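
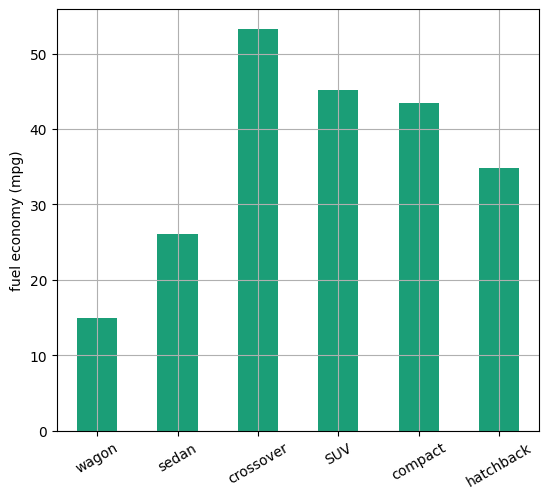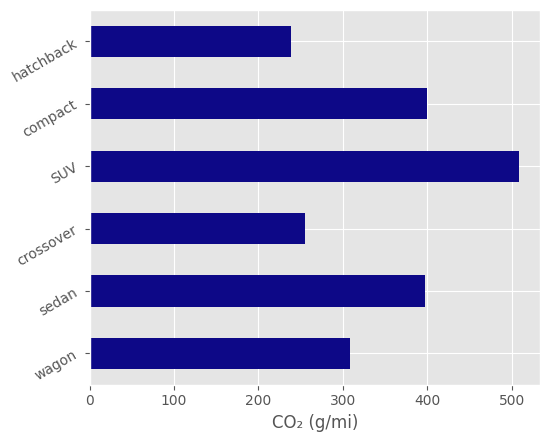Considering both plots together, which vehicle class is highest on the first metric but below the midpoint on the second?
Chart 2 median CO₂ (g/mi) ≈ 350; below-median vehicle classes: wagon, crossover, hatchback. Among those, crossover has the highest fuel economy (mpg) (≈ 55).

crossover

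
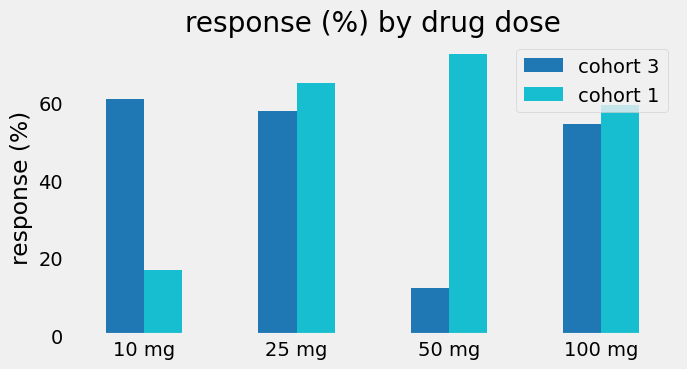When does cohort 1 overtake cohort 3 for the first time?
25 mg

10 mg: cohort 1 ≈ 20 vs cohort 3 ≈ 60 (not yet); 25 mg: cohort 1 ≈ 70 vs cohort 3 ≈ 60 (first crossover).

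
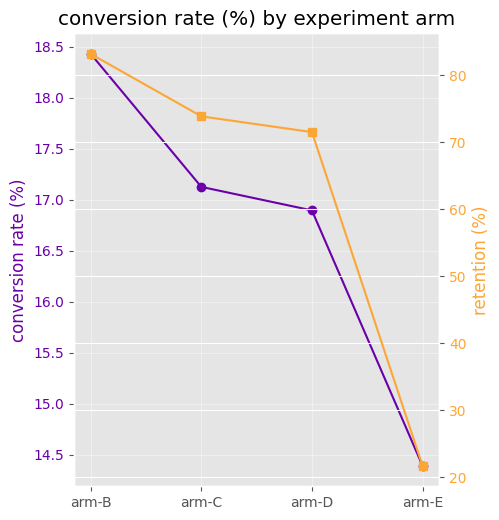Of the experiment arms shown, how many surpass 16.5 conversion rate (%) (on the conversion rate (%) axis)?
3

Above 16.5: arm-B, arm-C, arm-D.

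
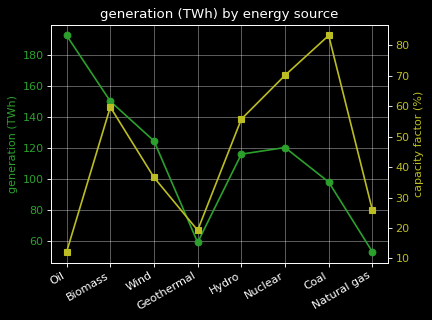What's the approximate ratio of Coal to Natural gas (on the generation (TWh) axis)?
≈ 1.67×

Coal ≈ 100, Natural gas ≈ 60; 100/60 ≈ 1.67.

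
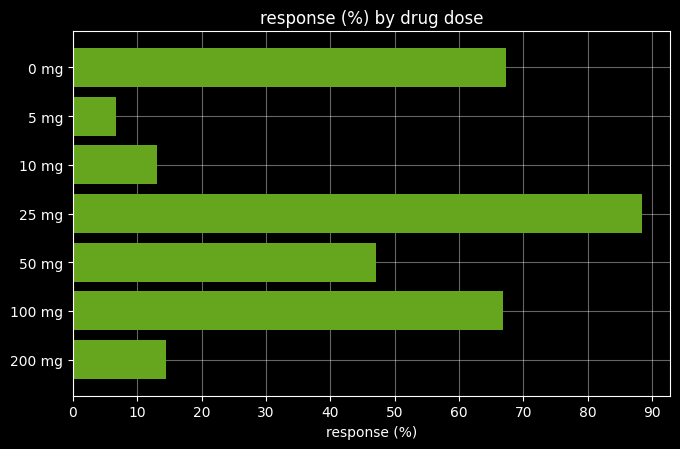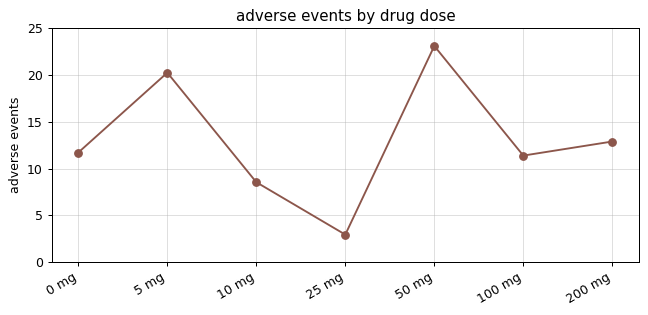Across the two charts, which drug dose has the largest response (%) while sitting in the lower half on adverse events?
25 mg

Chart 2 median adverse events ≈ 10; below-median drug doses: 10 mg, 25 mg, 100 mg. Among those, 25 mg has the highest response (%) (≈ 90).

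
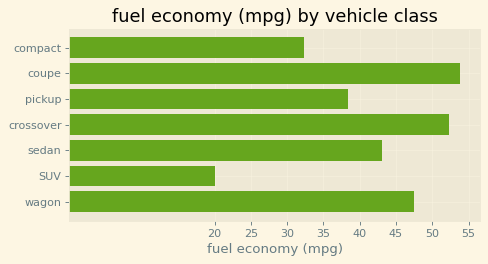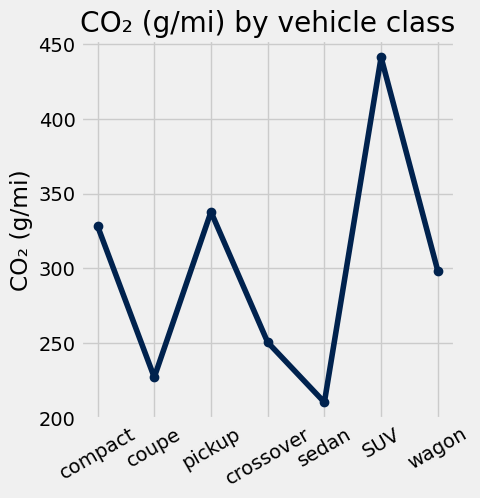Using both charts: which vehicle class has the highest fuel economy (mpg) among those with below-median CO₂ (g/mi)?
Chart 2 median CO₂ (g/mi) ≈ 300; below-median vehicle classes: coupe, crossover, sedan. Among those, coupe has the highest fuel economy (mpg) (≈ 55).

coupe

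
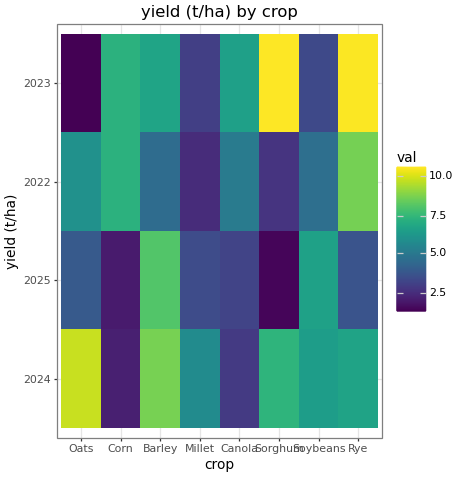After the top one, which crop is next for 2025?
Top 3 for 2025: Barley ≈ 8, Soybeans ≈ 7, Oats ≈ 4.

Soybeans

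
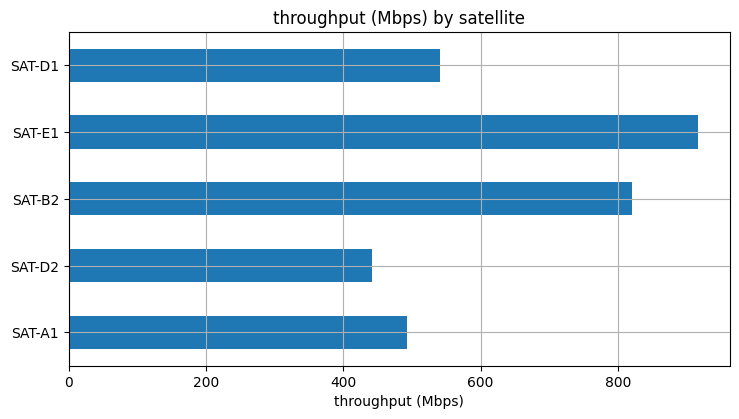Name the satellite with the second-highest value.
SAT-B2

Top 3: SAT-E1 ≈ 900, SAT-B2 ≈ 800, SAT-D1 ≈ 500.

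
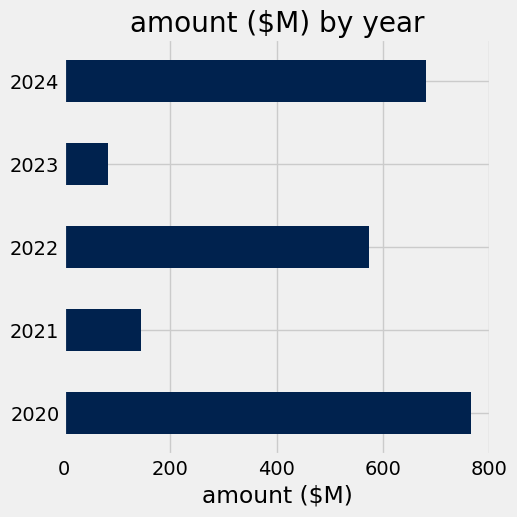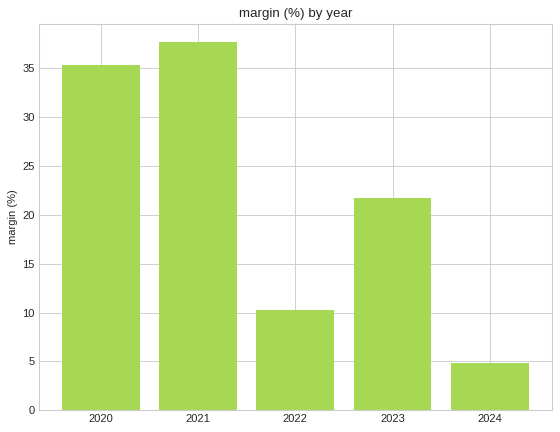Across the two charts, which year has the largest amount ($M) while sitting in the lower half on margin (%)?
Chart 2 median margin (%) ≈ 20; below-median years: 2022, 2024. Among those, 2024 has the highest amount ($M) (≈ 700).

2024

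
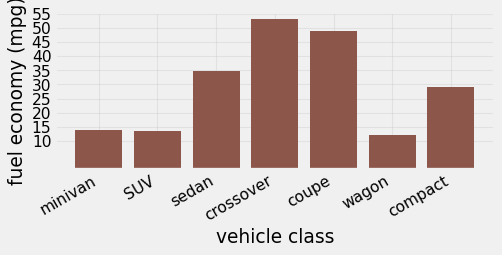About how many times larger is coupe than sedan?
≈ 1.43×

coupe ≈ 50, sedan ≈ 35; 50/35 ≈ 1.43.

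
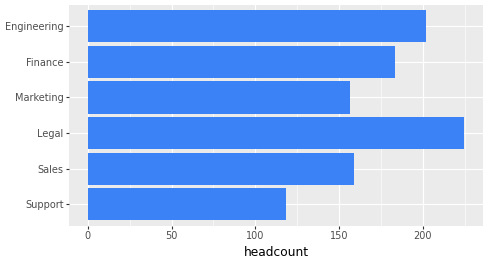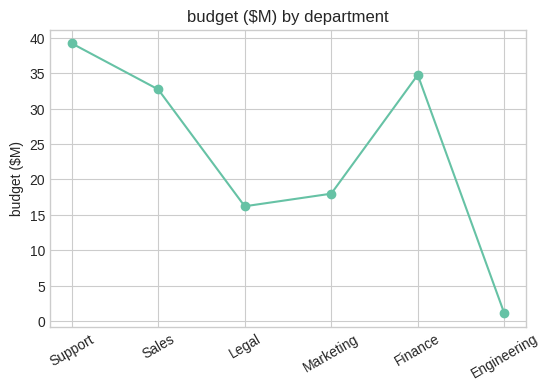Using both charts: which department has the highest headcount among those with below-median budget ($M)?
Legal

Chart 2 median budget ($M) ≈ 25; below-median departments: Legal, Marketing, Engineering. Among those, Legal has the highest headcount (≈ 225).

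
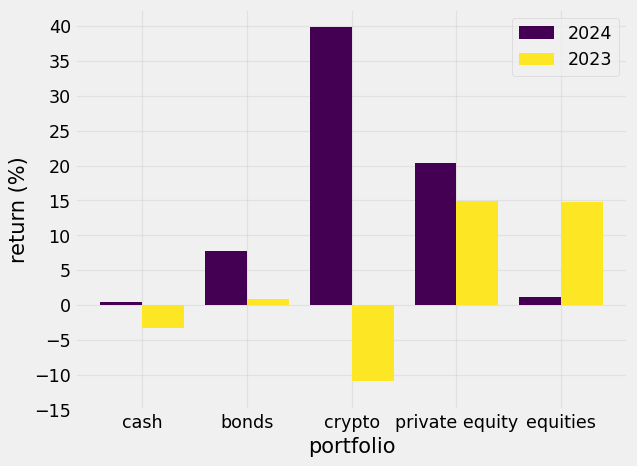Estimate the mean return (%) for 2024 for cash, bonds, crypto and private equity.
≈ 18

(0 + 10 + 40 + 20) / 4 ≈ 18.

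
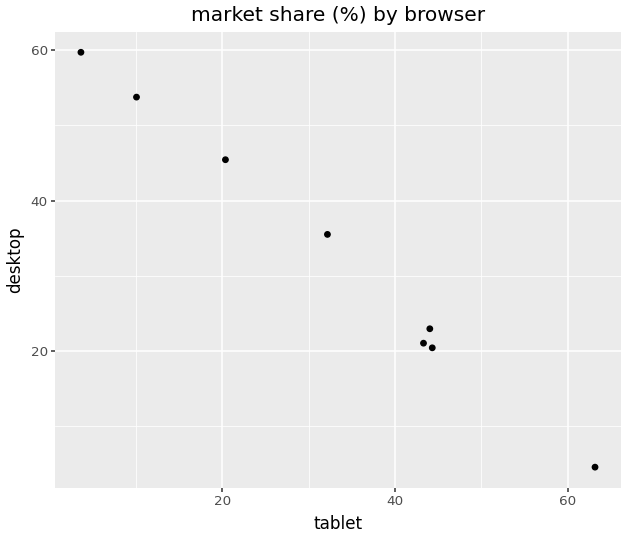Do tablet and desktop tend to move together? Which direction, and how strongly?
Points are negatively correlated; strong (|r| ≈ 1.0).

negative, strong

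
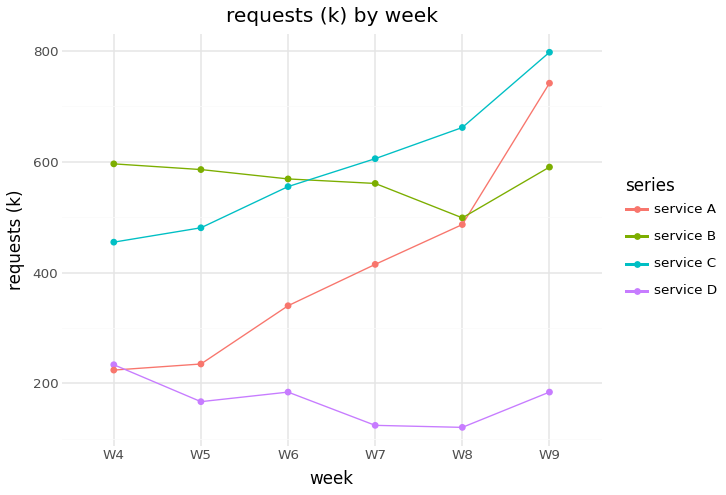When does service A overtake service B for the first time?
W9

W8: service A ≈ 500 vs service B ≈ 500 (not yet); W9: service A ≈ 700 vs service B ≈ 600 (first crossover).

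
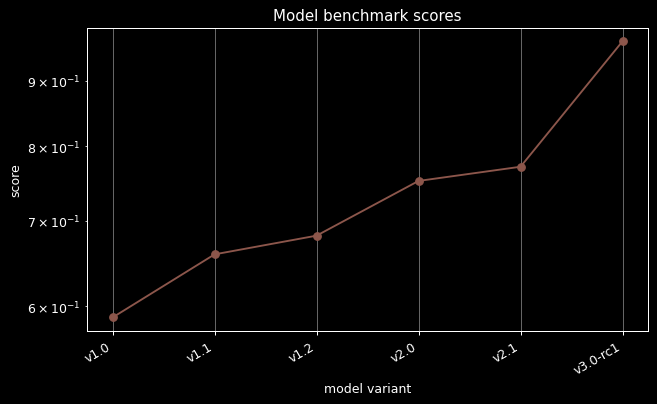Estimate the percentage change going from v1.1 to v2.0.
v1.1 ≈ 0.65, v2.0 ≈ 0.75; (0.75 − 0.65) / 0.65 ≈ +15.4%.

≈ +15.4%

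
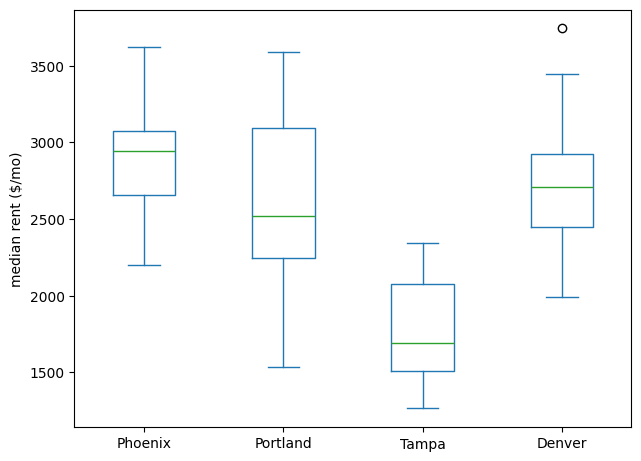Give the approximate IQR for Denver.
Q3 ≈ 2900, Q1 ≈ 2500; IQR ≈ 400.

≈ 400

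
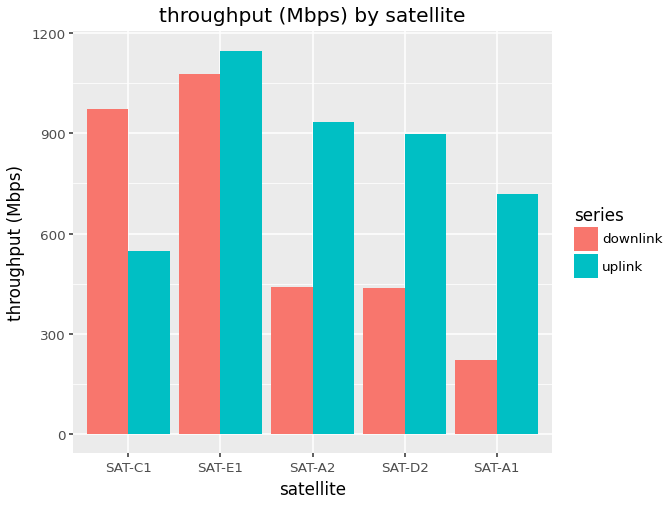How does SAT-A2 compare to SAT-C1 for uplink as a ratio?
≈ 1.8×

SAT-A2 ≈ 900, SAT-C1 ≈ 500; 900/500 ≈ 1.8.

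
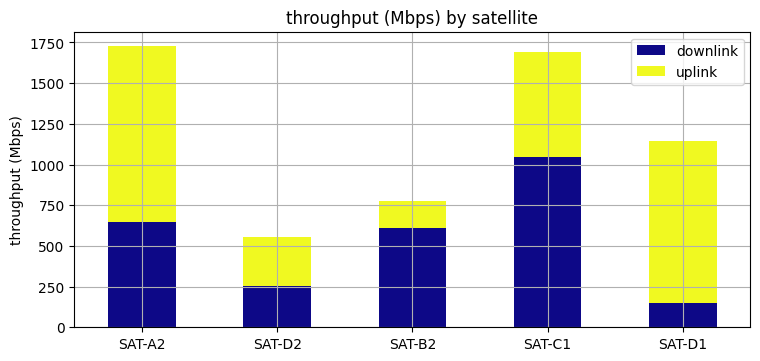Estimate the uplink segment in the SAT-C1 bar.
≈ 600

uplink top ≈ 1600, bottom ≈ 1000; segment ≈ 600.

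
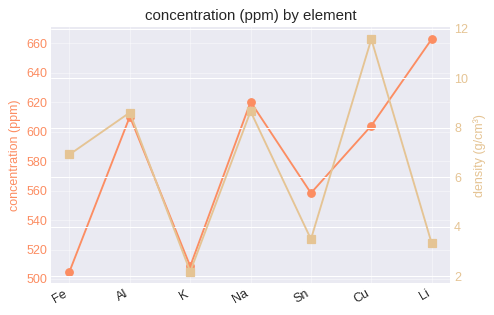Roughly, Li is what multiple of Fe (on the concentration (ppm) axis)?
Li ≈ 660, Fe ≈ 500; 660/500 ≈ 1.32.

≈ 1.32×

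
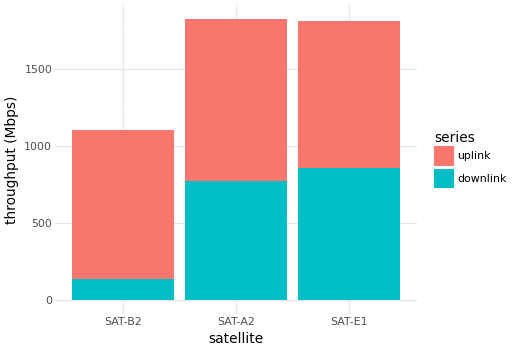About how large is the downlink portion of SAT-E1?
≈ 800

downlink top ≈ 800, bottom ≈ 0; segment ≈ 800.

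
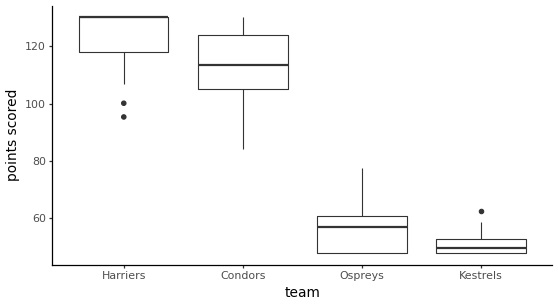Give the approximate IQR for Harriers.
≈ 10

Q3 ≈ 130, Q1 ≈ 120; IQR ≈ 10.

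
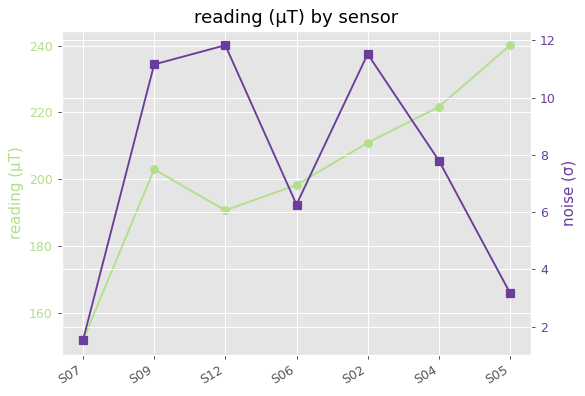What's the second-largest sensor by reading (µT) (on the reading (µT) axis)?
S04

Top 3 (on the reading (µT) axis): S05 ≈ 240, S04 ≈ 220, S02 ≈ 210.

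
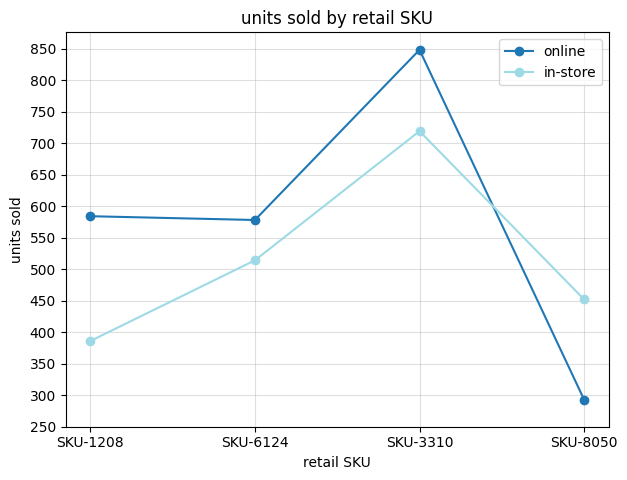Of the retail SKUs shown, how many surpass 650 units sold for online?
1

Above 650: SKU-3310.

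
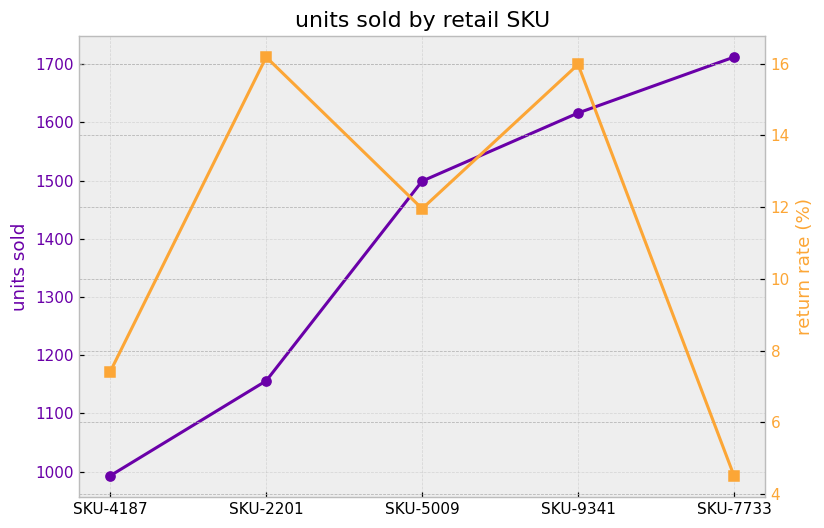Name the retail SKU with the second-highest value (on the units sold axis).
SKU-9341

Top 3 (on the units sold axis): SKU-7733 ≈ 1700, SKU-9341 ≈ 1600, SKU-5009 ≈ 1500.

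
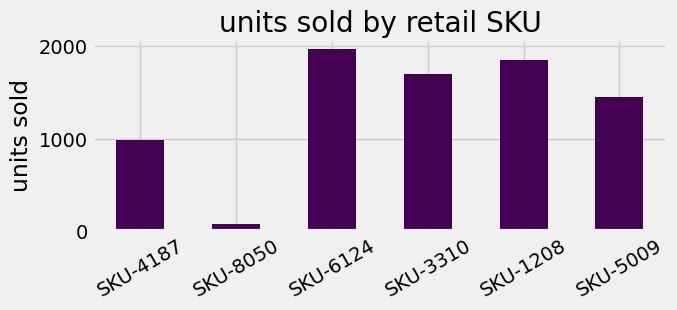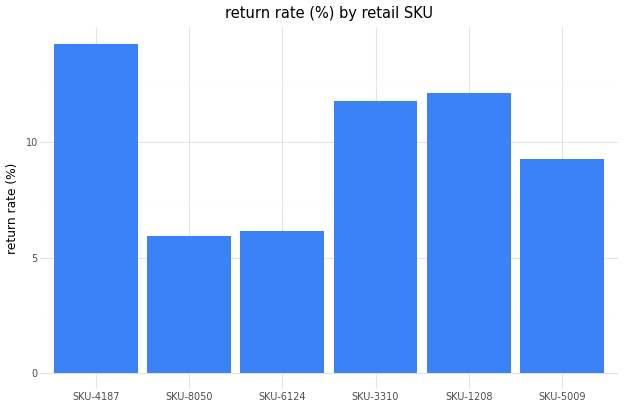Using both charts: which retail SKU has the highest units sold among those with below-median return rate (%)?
SKU-6124

Chart 2 median return rate (%) ≈ 10; below-median retail SKUs: SKU-8050, SKU-6124, SKU-5009. Among those, SKU-6124 has the highest units sold (≈ 2000).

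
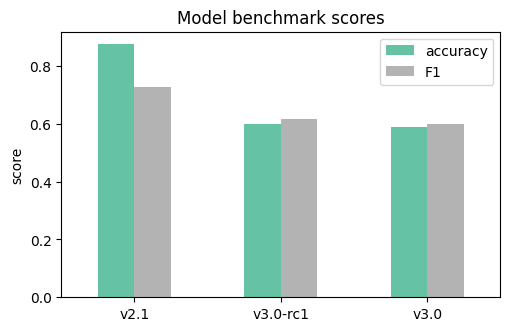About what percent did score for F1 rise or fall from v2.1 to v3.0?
≈ -14.3%

v2.1 ≈ 0.7, v3.0 ≈ 0.6; (0.6 − 0.7) / 0.7 ≈ -14.3%.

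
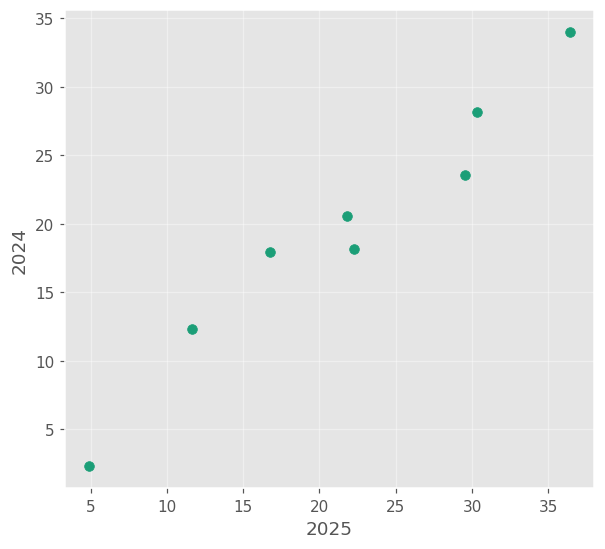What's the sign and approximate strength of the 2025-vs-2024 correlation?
positive, strong

Points are positively correlated; strong (|r| ≈ 1.0).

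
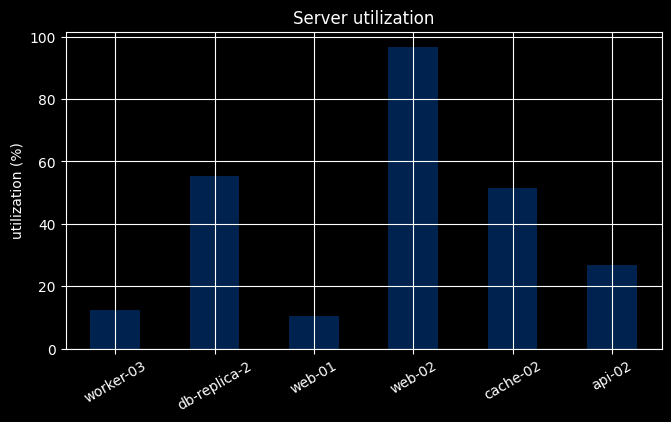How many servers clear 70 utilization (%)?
Above 70: web-02.

1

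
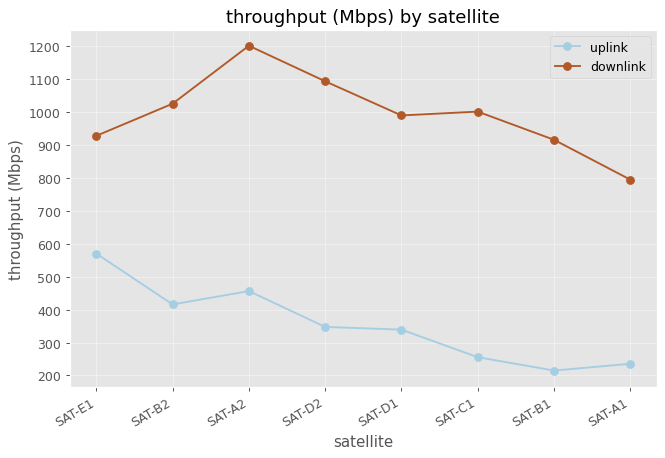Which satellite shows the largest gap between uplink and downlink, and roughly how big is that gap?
SAT-D2, ≈ 800 Mbps

SAT-D2: uplink ≈ 300, downlink ≈ 1100 → gap ≈ 800. Next-largest (SAT-C1) is only ≈ 700.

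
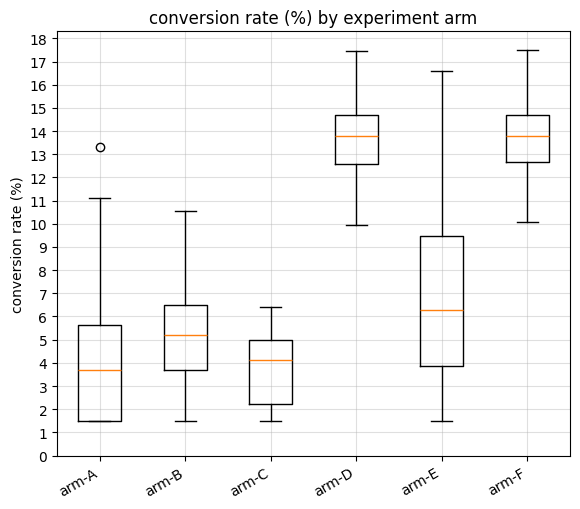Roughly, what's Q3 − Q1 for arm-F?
Q3 ≈ 15, Q1 ≈ 13; IQR ≈ 2.

≈ 2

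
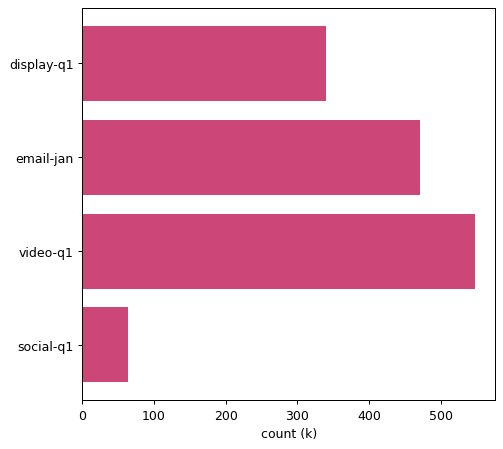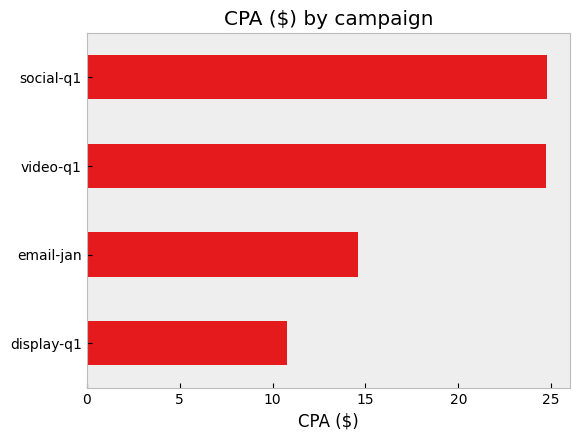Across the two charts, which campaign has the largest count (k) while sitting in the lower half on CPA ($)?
email-jan

Chart 2 median CPA ($) ≈ 20; below-median campaigns: display-q1, email-jan. Among those, email-jan has the highest count (k) (≈ 500).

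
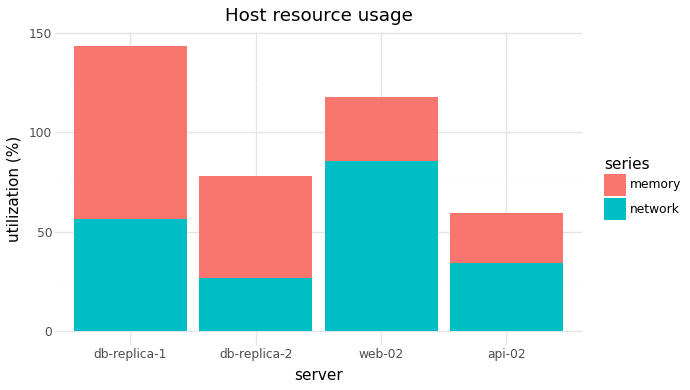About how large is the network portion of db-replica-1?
network top ≈ 60, bottom ≈ 0; segment ≈ 60.

≈ 60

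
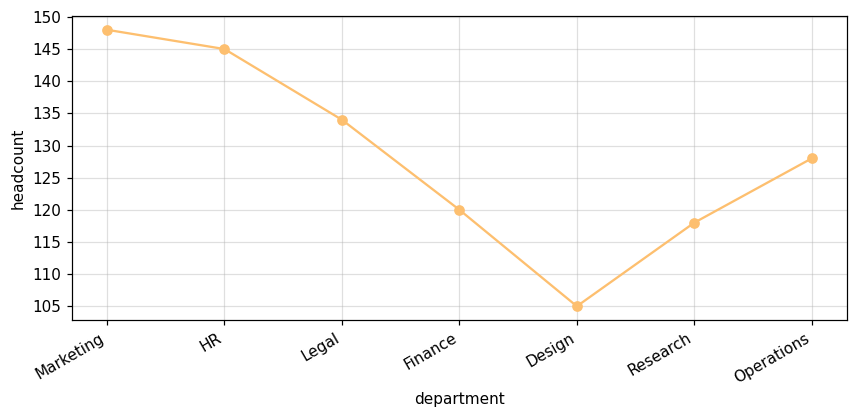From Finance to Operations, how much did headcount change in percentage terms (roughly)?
Finance ≈ 120, Operations ≈ 130; (130 − 120) / 120 ≈ +8.3%.

≈ +8.3%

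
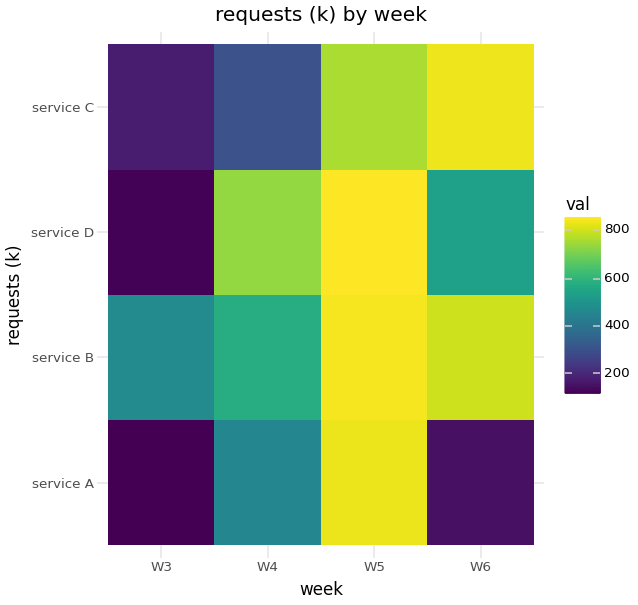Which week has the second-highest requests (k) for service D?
Top 3 for service D: W5 ≈ 900, W4 ≈ 700, W6 ≈ 500.

W4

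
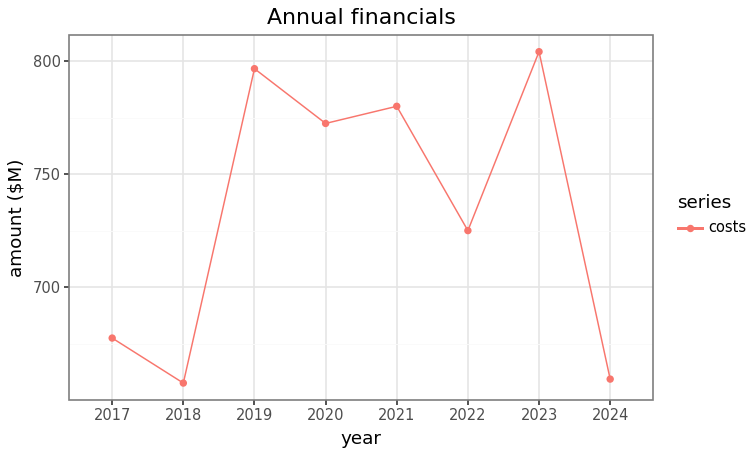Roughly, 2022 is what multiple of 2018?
2022 ≈ 720, 2018 ≈ 660; 720/660 ≈ 1.09.

≈ 1.09×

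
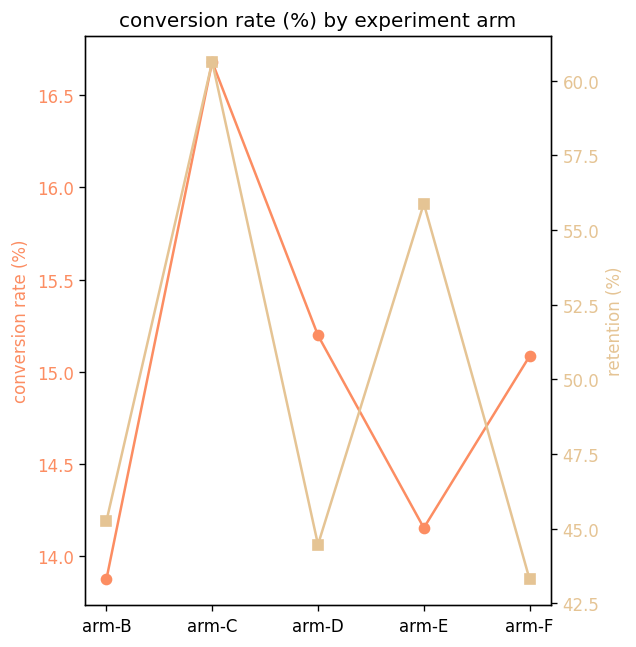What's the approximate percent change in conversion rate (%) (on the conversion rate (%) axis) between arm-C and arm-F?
arm-C ≈ 16.5, arm-F ≈ 15.0; (15.0 − 16.5) / 16.5 ≈ -9.1%.

≈ -9.1%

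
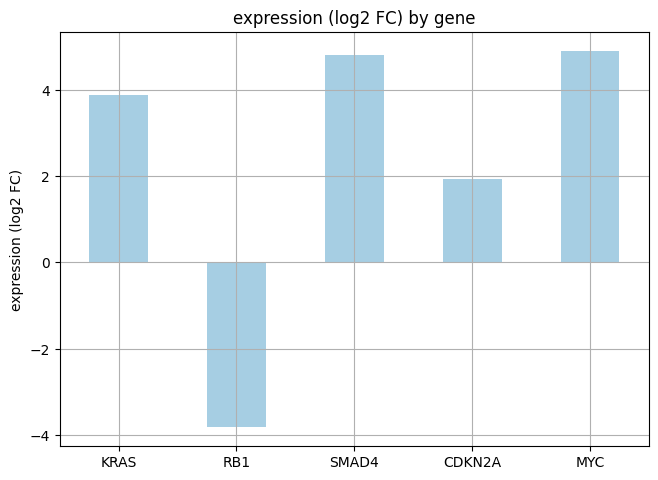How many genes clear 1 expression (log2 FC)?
4

Above 1: KRAS, SMAD4, CDKN2A, MYC.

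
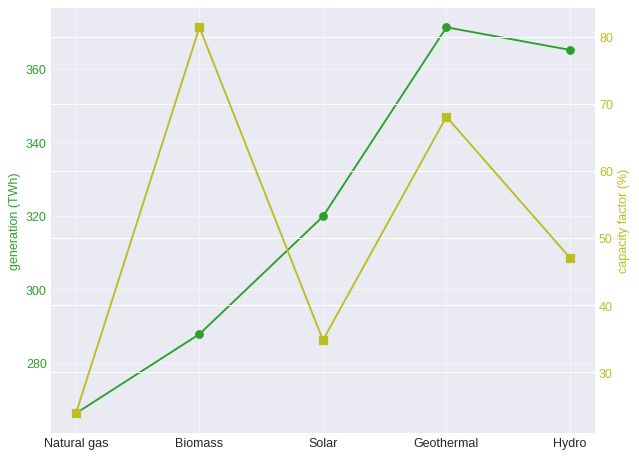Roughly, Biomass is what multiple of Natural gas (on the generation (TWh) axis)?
≈ 1.07×

Biomass ≈ 290, Natural gas ≈ 270; 290/270 ≈ 1.07.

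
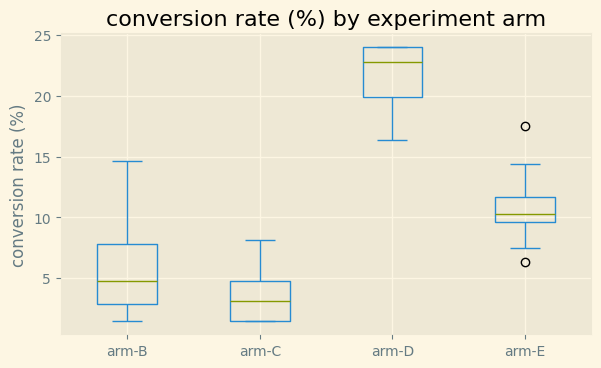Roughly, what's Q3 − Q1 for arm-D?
≈ 4

Q3 ≈ 24, Q1 ≈ 20; IQR ≈ 4.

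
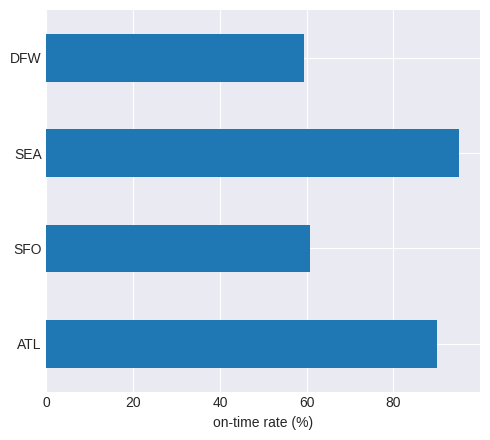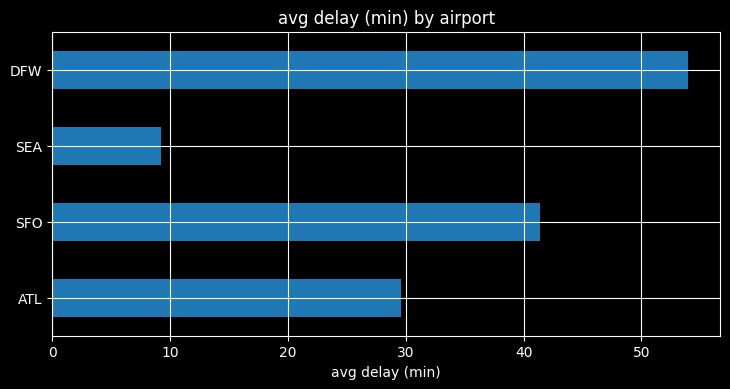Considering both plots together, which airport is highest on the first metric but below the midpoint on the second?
SEA

Chart 2 median avg delay (min) ≈ 35; below-median airports: ATL, SEA. Among those, SEA has the highest on-time rate (%) (≈ 100).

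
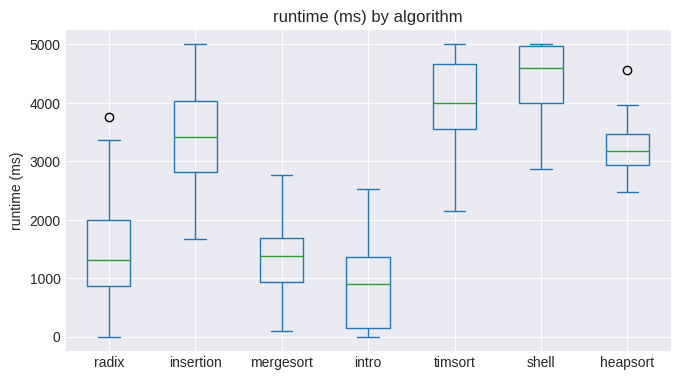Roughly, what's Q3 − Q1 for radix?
≈ 1000

Q3 ≈ 2000, Q1 ≈ 1000; IQR ≈ 1000.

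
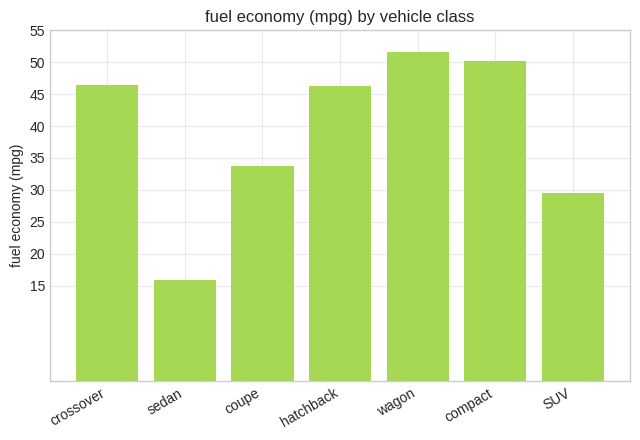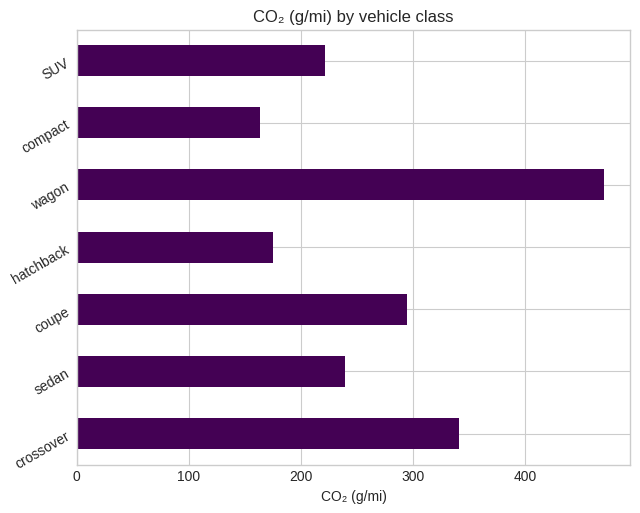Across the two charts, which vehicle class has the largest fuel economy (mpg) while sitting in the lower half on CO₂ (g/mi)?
Chart 2 median CO₂ (g/mi) ≈ 250; below-median vehicle classes: hatchback, compact, SUV. Among those, compact has the highest fuel economy (mpg) (≈ 50).

compact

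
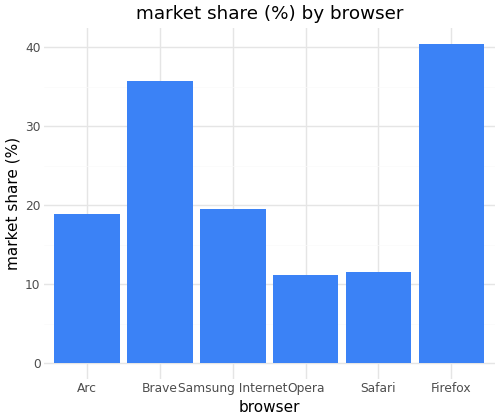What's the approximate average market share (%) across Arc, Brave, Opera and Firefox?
(20 + 35 + 10 + 40) / 4 ≈ 26.

≈ 26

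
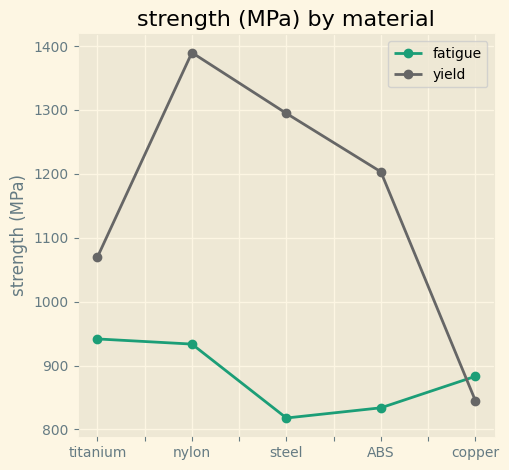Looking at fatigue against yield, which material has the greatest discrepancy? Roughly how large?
steel, ≈ 500 MPa

steel: fatigue ≈ 800, yield ≈ 1300 → gap ≈ 500. Next-largest (nylon) is only ≈ 450.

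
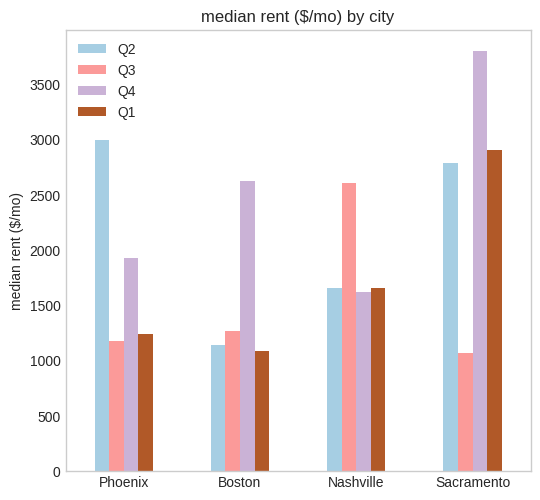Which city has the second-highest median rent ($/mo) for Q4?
Boston

Top 3 for Q4: Sacramento ≈ 4000, Boston ≈ 2500, Phoenix ≈ 2000.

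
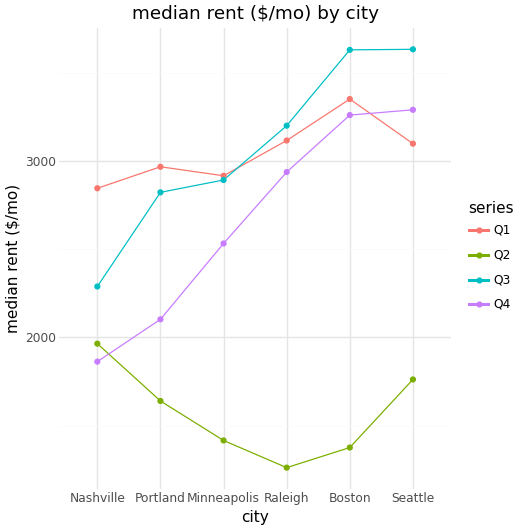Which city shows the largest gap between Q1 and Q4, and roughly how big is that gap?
Nashville: Q1 ≈ 2800, Q4 ≈ 1800 → gap ≈ 1000. Next-largest (Portland) is only ≈ 800.

Nashville, ≈ 1000 $/mo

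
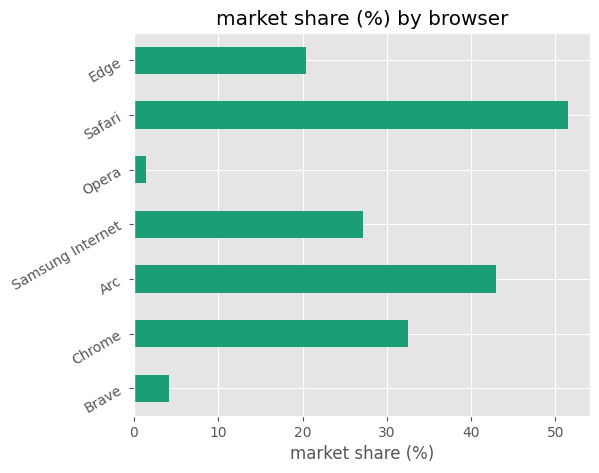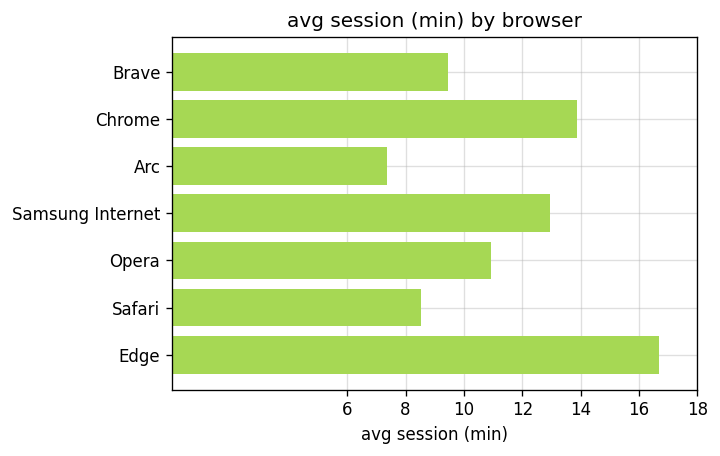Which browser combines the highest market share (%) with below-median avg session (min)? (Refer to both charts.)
Safari

Chart 2 median avg session (min) ≈ 10; below-median browsers: Brave, Arc, Safari. Among those, Safari has the highest market share (%) (≈ 50).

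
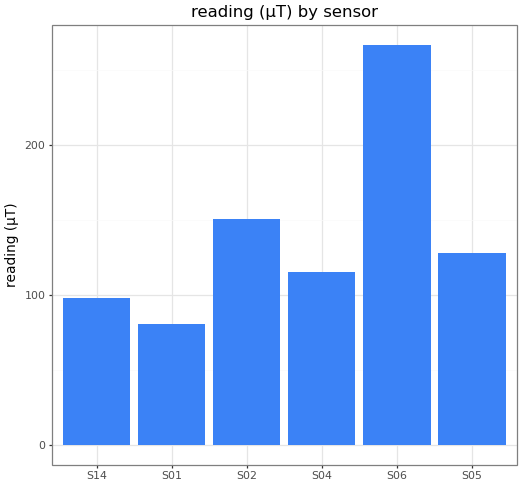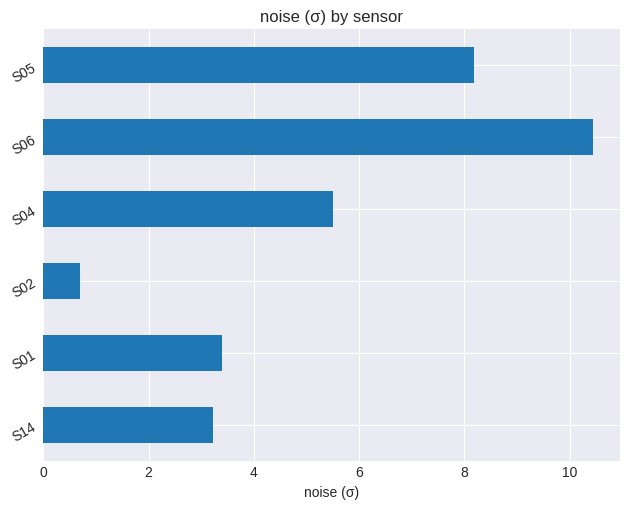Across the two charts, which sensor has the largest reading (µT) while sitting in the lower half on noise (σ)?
S02

Chart 2 median noise (σ) ≈ 4; below-median sensors: S14, S01, S02. Among those, S02 has the highest reading (µT) (≈ 150).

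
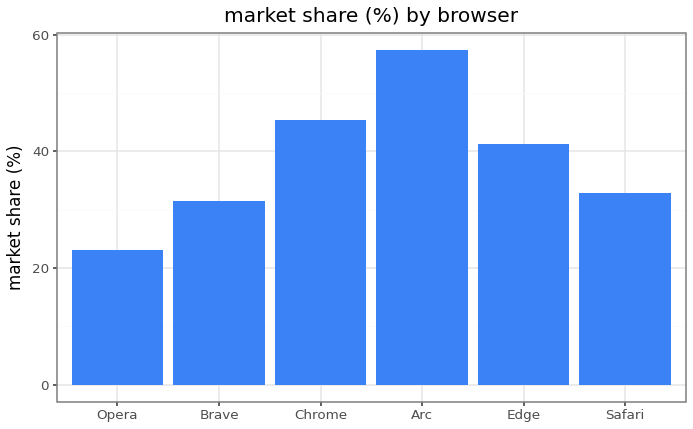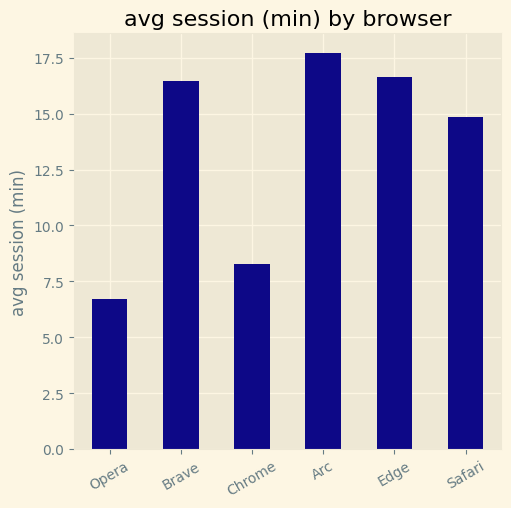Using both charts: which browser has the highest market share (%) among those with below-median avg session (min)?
Chrome

Chart 2 median avg session (min) ≈ 16; below-median browsers: Opera, Chrome, Safari. Among those, Chrome has the highest market share (%) (≈ 50).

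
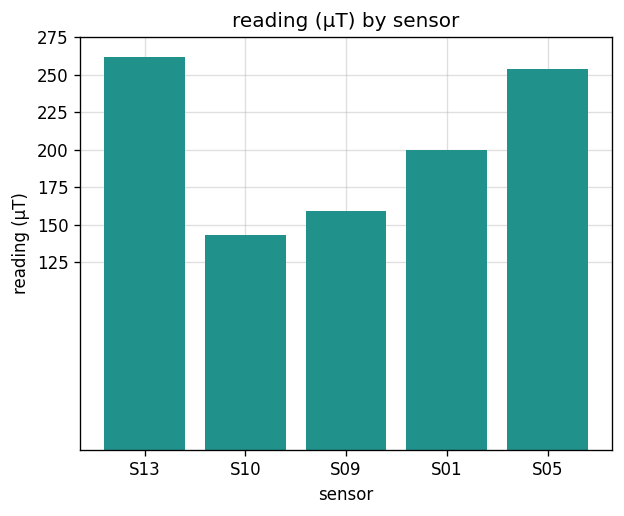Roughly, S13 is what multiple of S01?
≈ 1.25×

S13 ≈ 250, S01 ≈ 200; 250/200 ≈ 1.25.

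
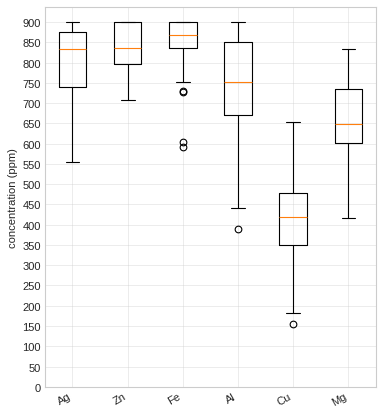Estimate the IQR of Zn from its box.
≈ 100

Q3 ≈ 900, Q1 ≈ 800; IQR ≈ 100.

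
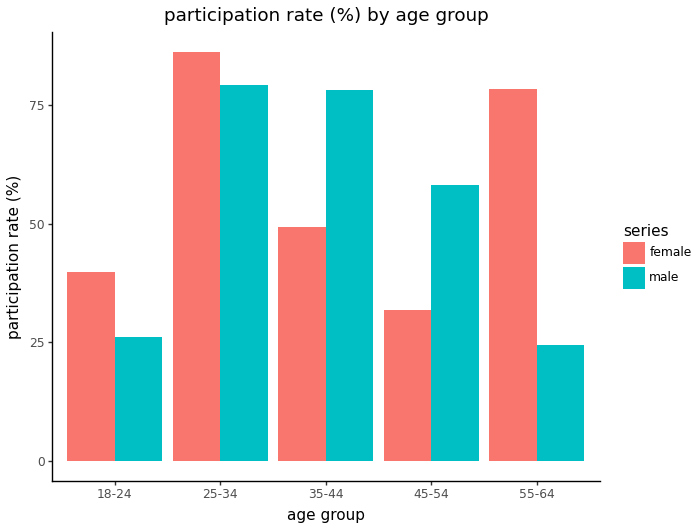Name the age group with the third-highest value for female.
Top 4 for female: 25-34 ≈ 90, 55-64 ≈ 80, 35-44 ≈ 50, 18-24 ≈ 40.

35-44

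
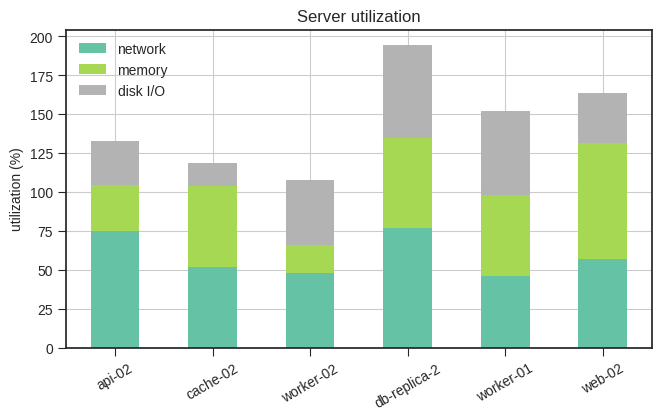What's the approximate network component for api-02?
network top ≈ 80, bottom ≈ 0; segment ≈ 80.

≈ 80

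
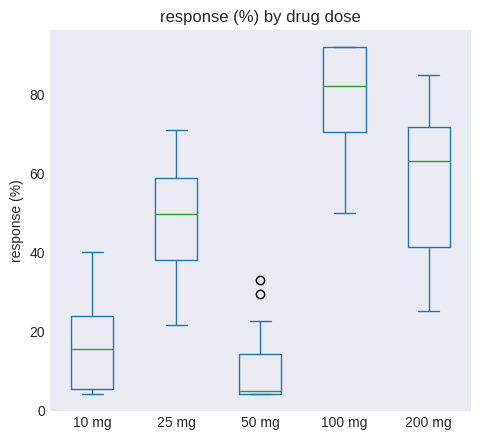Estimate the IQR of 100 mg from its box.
≈ 20

Q3 ≈ 90, Q1 ≈ 70; IQR ≈ 20.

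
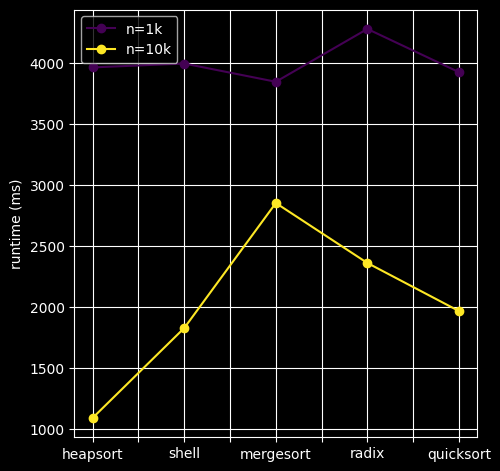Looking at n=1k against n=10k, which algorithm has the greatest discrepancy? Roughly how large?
heapsort: n=1k ≈ 4000, n=10k ≈ 1000 → gap ≈ 3000. Next-largest (shell) is only ≈ 2000.

heapsort, ≈ 3000 ms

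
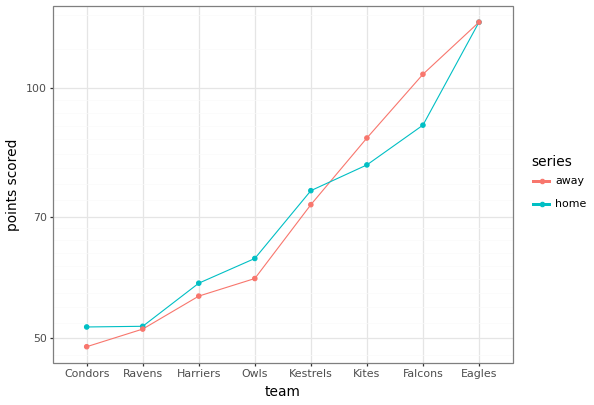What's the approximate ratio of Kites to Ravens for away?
≈ 1.8×

Kites ≈ 90, Ravens ≈ 50; 90/50 ≈ 1.8.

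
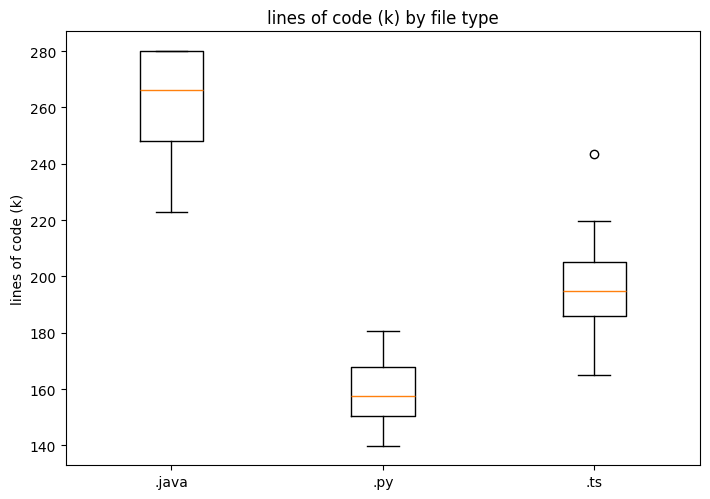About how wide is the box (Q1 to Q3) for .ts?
Q3 ≈ 210, Q1 ≈ 190; IQR ≈ 20.

≈ 20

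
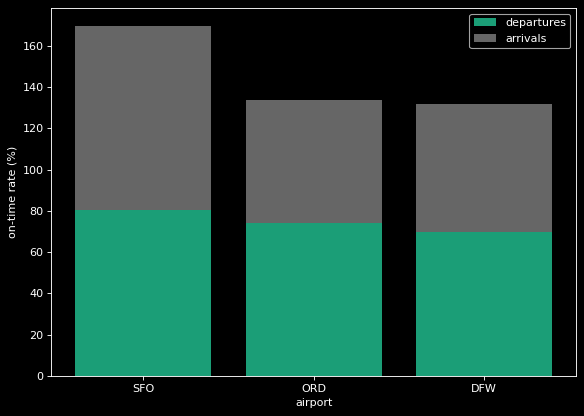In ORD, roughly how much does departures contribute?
departures top ≈ 80, bottom ≈ 0; segment ≈ 80.

≈ 80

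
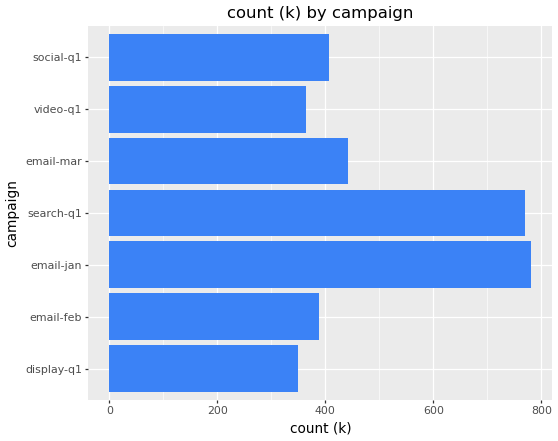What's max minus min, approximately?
≈ 500

Max email-jan ≈ 800, min display-q1 ≈ 300; range ≈ 500.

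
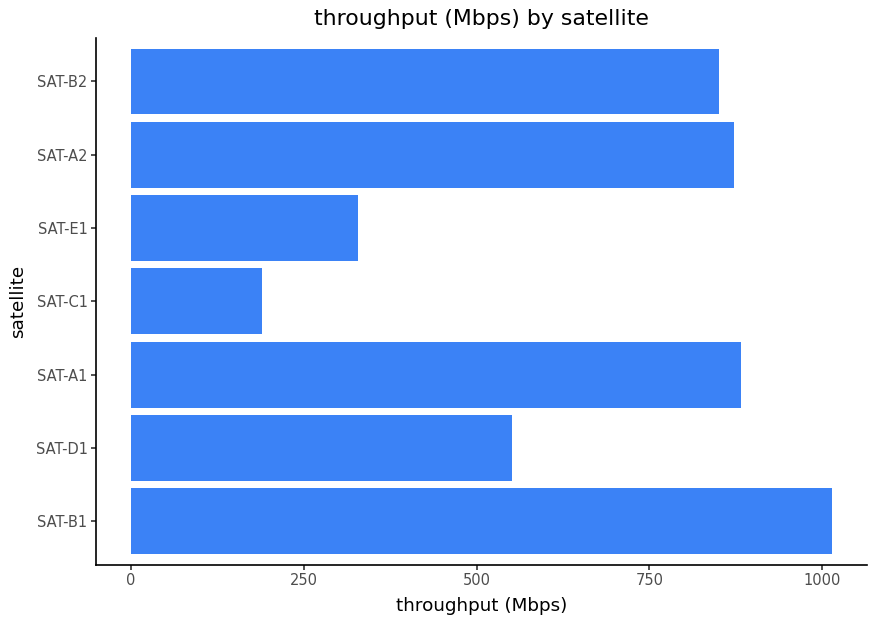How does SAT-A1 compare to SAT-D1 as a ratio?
SAT-A1 ≈ 900, SAT-D1 ≈ 600; 900/600 ≈ 1.5.

≈ 1.5×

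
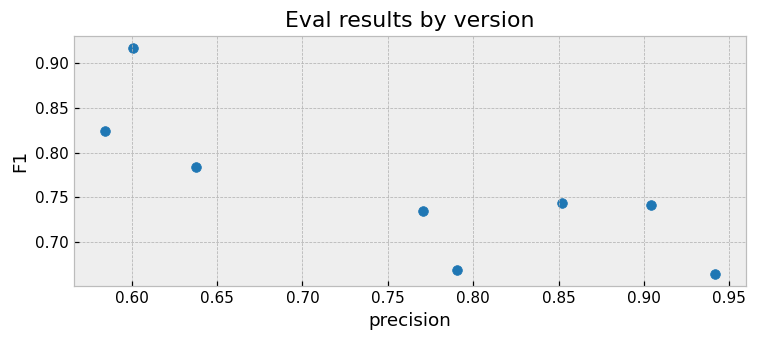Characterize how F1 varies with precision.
Points are negatively correlated; strong (|r| ≈ 0.8).

negative, strong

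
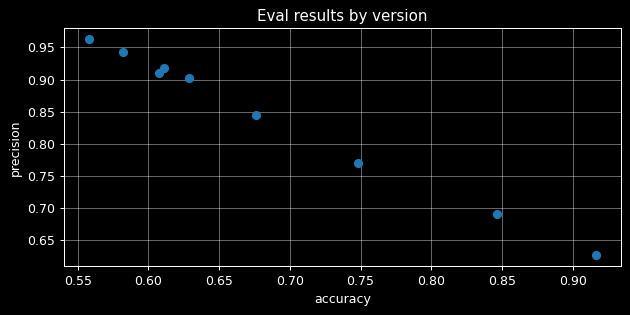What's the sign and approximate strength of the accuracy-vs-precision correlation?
Points are negatively correlated; strong (|r| ≈ 1.0).

negative, strong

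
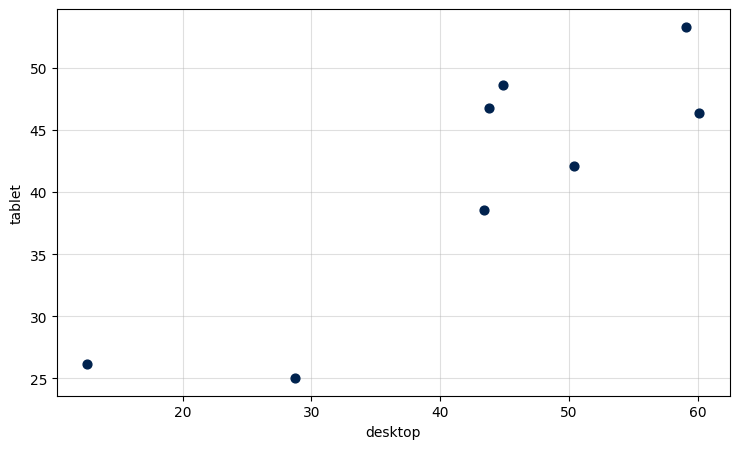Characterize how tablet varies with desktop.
Points are positively correlated; strong (|r| ≈ 0.9).

positive, strong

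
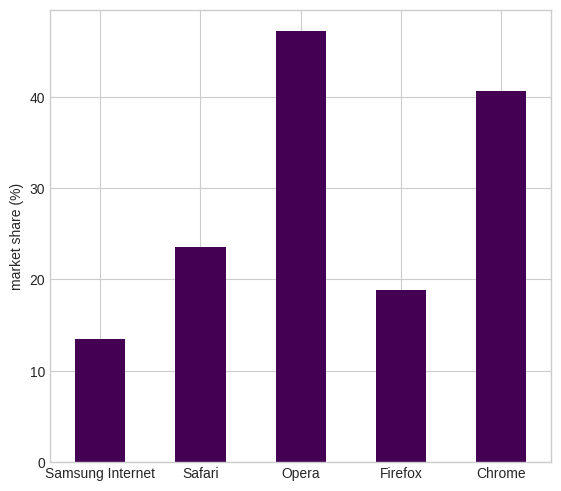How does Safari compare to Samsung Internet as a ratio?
Safari ≈ 25, Samsung Internet ≈ 15; 25/15 ≈ 1.67.

≈ 1.67×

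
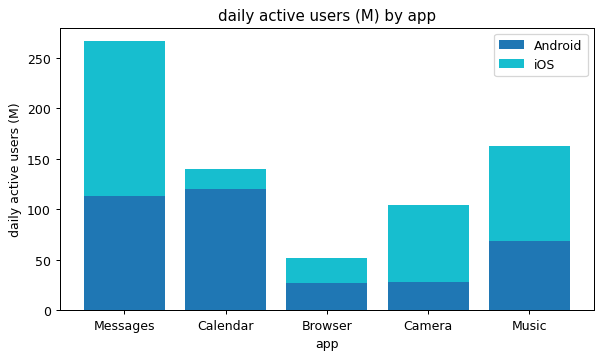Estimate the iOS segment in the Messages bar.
≈ 150

iOS top ≈ 275, bottom ≈ 125; segment ≈ 150.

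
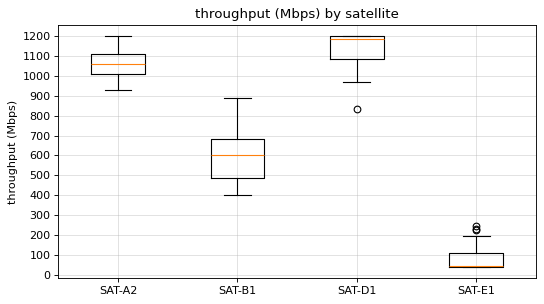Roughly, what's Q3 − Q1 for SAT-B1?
≈ 200

Q3 ≈ 700, Q1 ≈ 500; IQR ≈ 200.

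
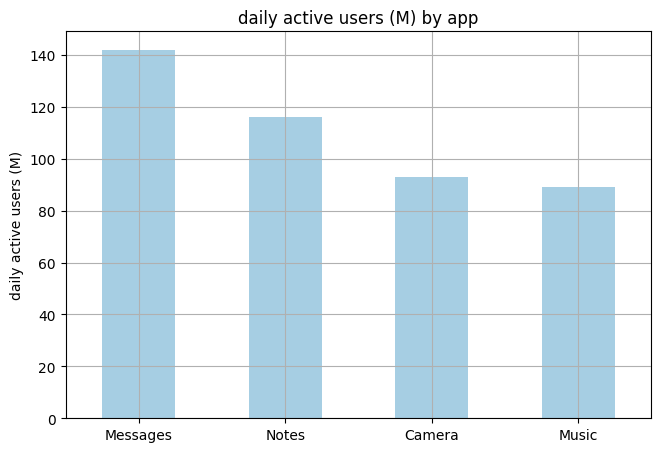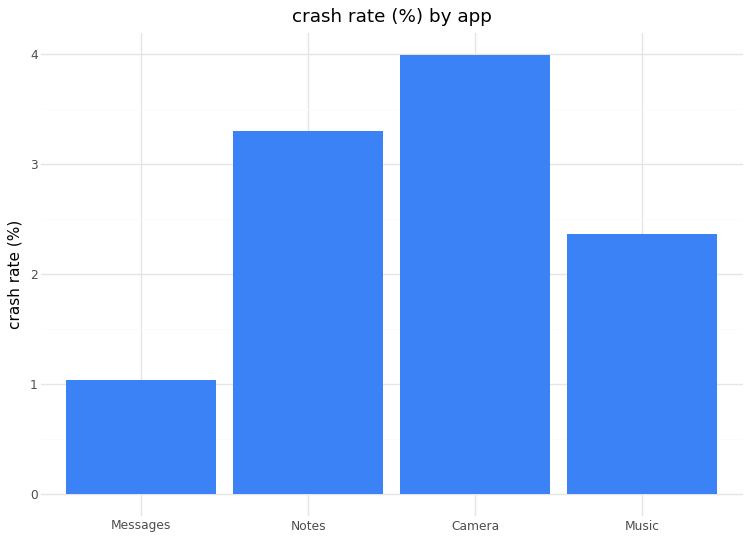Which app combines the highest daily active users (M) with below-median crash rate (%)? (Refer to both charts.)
Messages

Chart 2 median crash rate (%) ≈ 3; below-median apps: Messages, Music. Among those, Messages has the highest daily active users (M) (≈ 140).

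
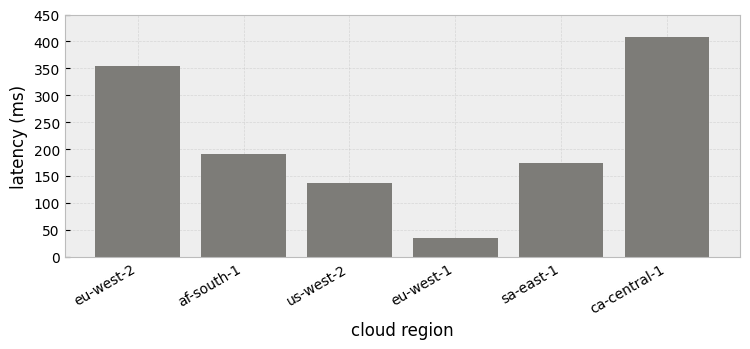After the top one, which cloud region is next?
Top 3: ca-central-1 ≈ 400, eu-west-2 ≈ 350, af-south-1 ≈ 200.

eu-west-2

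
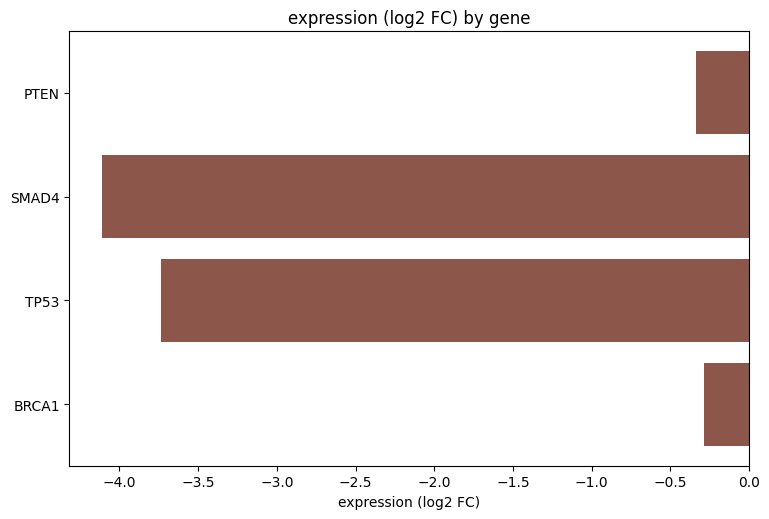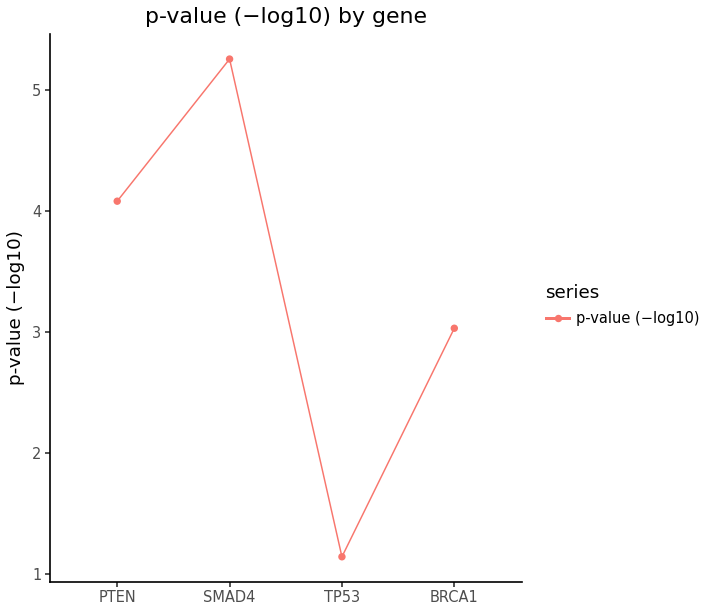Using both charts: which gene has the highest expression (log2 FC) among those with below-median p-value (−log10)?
Chart 2 median p-value (−log10) ≈ 3.5; below-median genes: TP53, BRCA1. Among those, BRCA1 has the highest expression (log2 FC) (≈ 0).

BRCA1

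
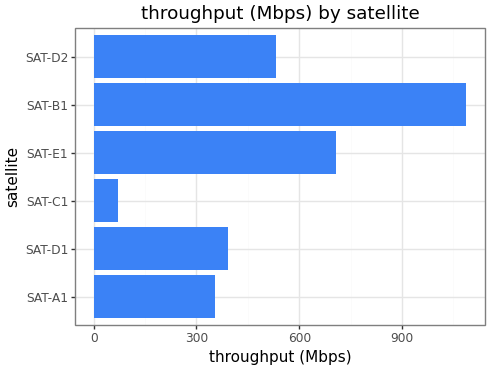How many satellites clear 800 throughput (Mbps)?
1

Above 800: SAT-B1.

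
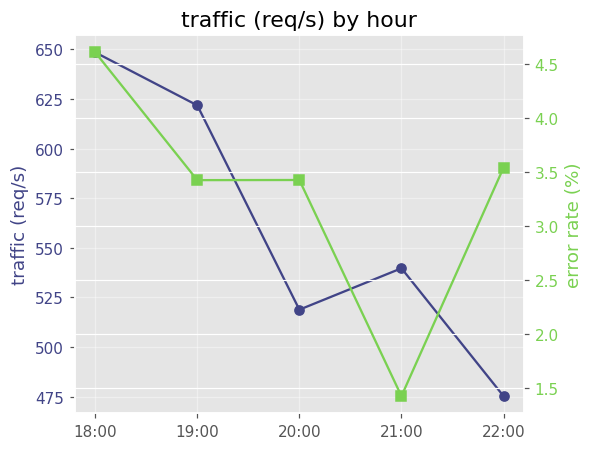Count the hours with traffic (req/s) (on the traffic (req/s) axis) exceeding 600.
Above 600: 18:00, 19:00.

2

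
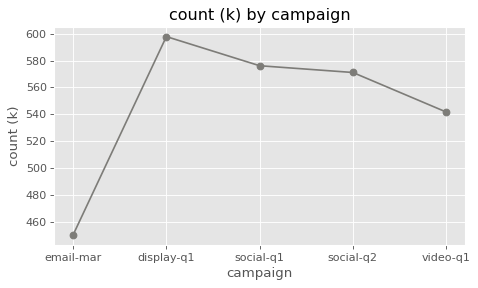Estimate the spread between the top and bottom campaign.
Max display-q1 ≈ 600, min email-mar ≈ 460; range ≈ 140.

≈ 140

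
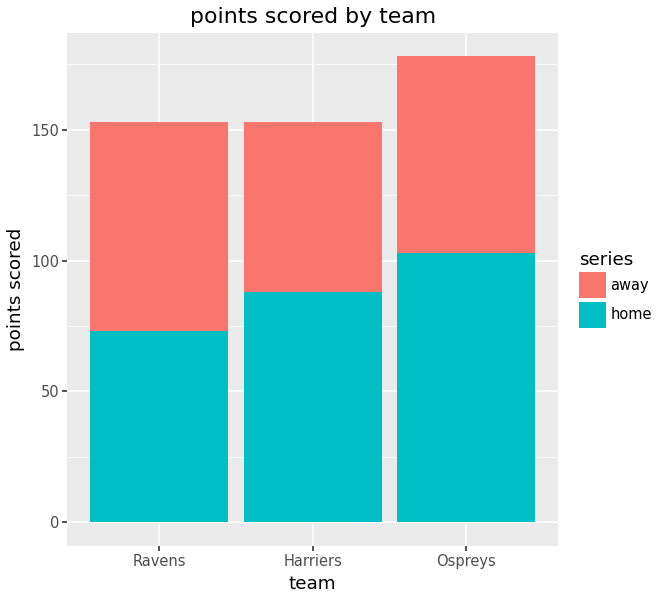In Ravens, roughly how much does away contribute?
≈ 80

away top ≈ 160, bottom ≈ 80; segment ≈ 80.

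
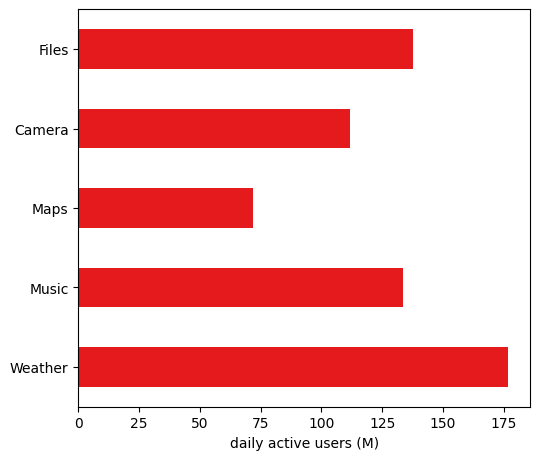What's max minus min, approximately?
Max Weather ≈ 180, min Maps ≈ 80; range ≈ 100.

≈ 100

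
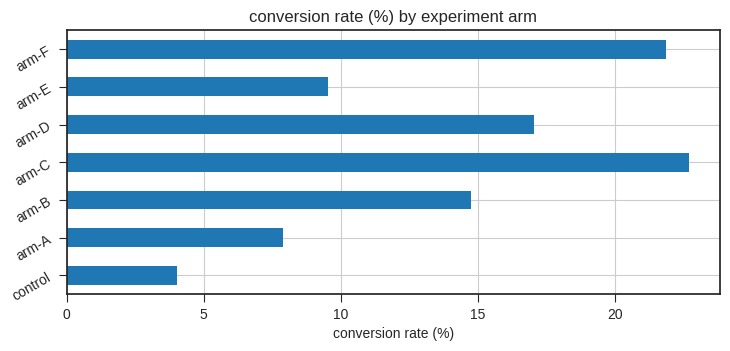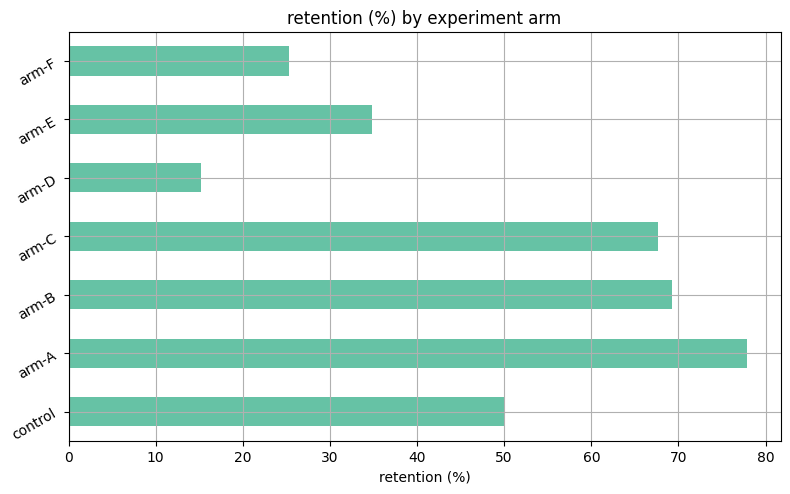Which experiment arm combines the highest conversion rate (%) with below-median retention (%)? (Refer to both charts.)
arm-F

Chart 2 median retention (%) ≈ 50; below-median experiment arms: arm-D, arm-E, arm-F. Among those, arm-F has the highest conversion rate (%) (≈ 20).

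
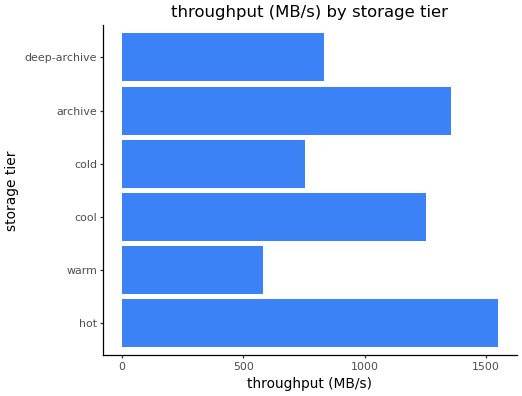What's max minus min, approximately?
Max hot ≈ 1600, min warm ≈ 600; range ≈ 1000.

≈ 1000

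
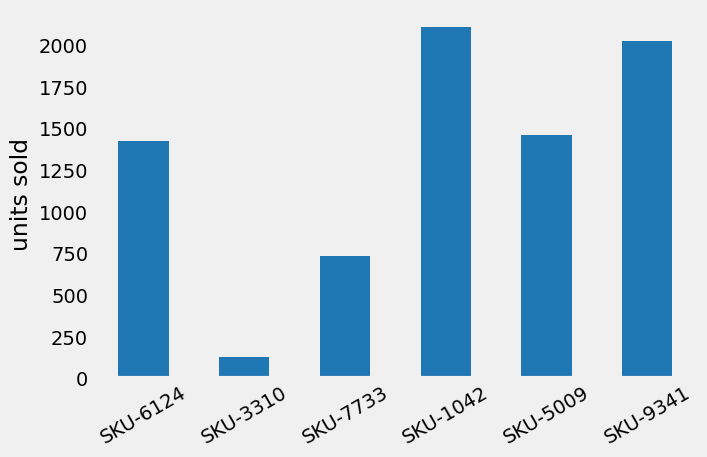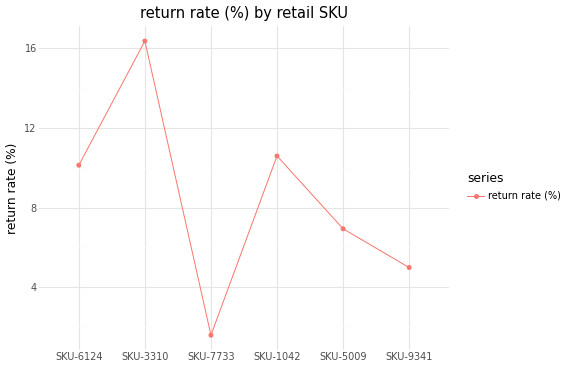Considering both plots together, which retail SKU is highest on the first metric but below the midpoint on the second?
Chart 2 median return rate (%) ≈ 8; below-median retail SKUs: SKU-7733, SKU-5009, SKU-9341. Among those, SKU-9341 has the highest units sold (≈ 2000).

SKU-9341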